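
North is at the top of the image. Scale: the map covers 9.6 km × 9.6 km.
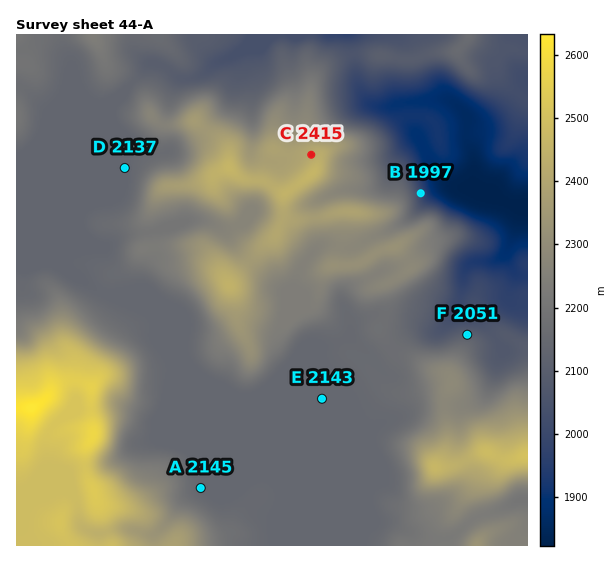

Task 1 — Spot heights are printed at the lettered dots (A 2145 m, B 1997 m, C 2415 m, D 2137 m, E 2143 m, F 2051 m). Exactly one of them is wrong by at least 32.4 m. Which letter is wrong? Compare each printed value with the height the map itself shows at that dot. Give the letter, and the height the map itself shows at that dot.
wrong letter F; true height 2108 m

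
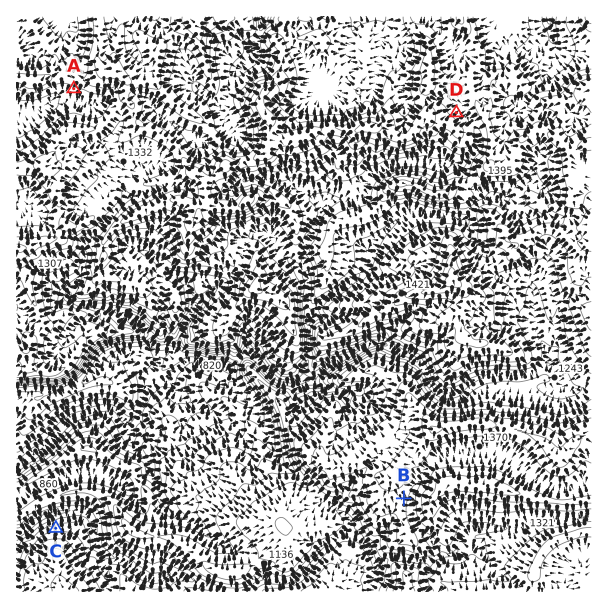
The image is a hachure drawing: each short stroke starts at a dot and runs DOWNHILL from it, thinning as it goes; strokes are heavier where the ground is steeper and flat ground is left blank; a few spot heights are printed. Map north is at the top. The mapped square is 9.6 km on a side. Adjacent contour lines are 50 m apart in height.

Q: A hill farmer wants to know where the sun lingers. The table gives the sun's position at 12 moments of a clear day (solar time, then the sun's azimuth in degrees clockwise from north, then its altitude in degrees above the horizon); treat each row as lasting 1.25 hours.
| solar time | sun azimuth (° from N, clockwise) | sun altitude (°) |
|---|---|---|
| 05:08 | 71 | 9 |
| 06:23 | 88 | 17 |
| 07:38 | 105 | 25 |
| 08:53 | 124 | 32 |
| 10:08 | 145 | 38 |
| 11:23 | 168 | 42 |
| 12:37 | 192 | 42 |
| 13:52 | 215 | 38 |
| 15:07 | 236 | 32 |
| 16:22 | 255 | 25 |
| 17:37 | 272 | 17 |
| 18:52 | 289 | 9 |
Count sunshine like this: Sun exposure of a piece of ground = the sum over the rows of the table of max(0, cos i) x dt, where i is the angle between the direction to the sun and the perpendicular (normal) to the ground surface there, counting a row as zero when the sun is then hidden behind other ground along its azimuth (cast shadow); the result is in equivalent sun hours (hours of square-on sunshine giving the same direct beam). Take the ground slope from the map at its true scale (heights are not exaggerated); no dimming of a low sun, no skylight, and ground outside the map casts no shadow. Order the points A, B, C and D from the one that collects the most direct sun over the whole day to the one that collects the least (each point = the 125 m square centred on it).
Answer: A > B > D > C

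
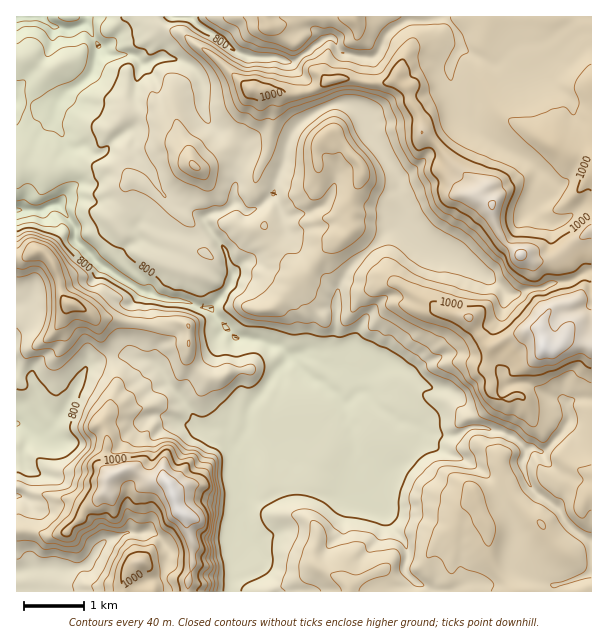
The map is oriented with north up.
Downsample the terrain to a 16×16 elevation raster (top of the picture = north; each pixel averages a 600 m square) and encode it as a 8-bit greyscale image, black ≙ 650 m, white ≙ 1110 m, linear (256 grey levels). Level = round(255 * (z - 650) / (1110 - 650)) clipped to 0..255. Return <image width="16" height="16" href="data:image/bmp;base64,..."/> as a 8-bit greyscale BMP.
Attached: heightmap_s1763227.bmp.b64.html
<image width="16" height="16" href="data:image/bmp;base64,Qk02BQAAAAAAADYEAAAoAAAAEAAAABAAAAABAAgAAAAAAAABAAATCwAAEwsAAAABAAAAAAAAAAAAAAEBAQACAgIAAwMDAAQEBAAFBQUABgYGAAcHBwAICAgACQkJAAoKCgALCwsADAwMAA0NDQAODg4ADw8PABAQEAAREREAEhISABMTEwAUFBQAFRUVABYWFgAXFxcAGBgYABkZGQAaGhoAGxsbABwcHAAdHR0AHh4eAB8fHwAgICAAISEhACIiIgAjIyMAJCQkACUlJQAmJiYAJycnACgoKAApKSkAKioqACsrKwAsLCwALS0tAC4uLgAvLy8AMDAwADExMQAyMjIAMzMzADQ0NAA1NTUANjY2ADc3NwA4ODgAOTk5ADo6OgA7OzsAPDw8AD09PQA+Pj4APz8/AEBAQABBQUEAQkJCAENDQwBEREQARUVFAEZGRgBHR0cASEhIAElJSQBKSkoAS0tLAExMTABNTU0ATk5OAE9PTwBQUFAAUVFRAFJSUgBTU1MAVFRUAFVVVQBWVlYAV1dXAFhYWABZWVkAWlpaAFtbWwBcXFwAXV1dAF5eXgBfX18AYGBgAGFhYQBiYmIAY2NjAGRkZABlZWUAZmZmAGdnZwBoaGgAaWlpAGpqagBra2sAbGxsAG1tbQBubm4Ab29vAHBwcABxcXEAcnJyAHNzcwB0dHQAdXV1AHZ2dgB3d3cAeHh4AHl5eQB6enoAe3t7AHx8fAB9fX0Afn5+AH9/fwCAgIAAgYGBAIKCggCDg4MAhISEAIWFhQCGhoYAh4eHAIiIiACJiYkAioqKAIuLiwCMjIwAjY2NAI6OjgCPj48AkJCQAJGRkQCSkpIAk5OTAJSUlACVlZUAlpaWAJeXlwCYmJgAmZmZAJqamgCbm5sAnJycAJ2dnQCenp4An5+fAKCgoAChoaEAoqKiAKOjowCkpKQApaWlAKampgCnp6cAqKioAKmpqQCqqqoAq6urAKysrACtra0Arq6uAK+vrwCwsLAAsbGxALKysgCzs7MAtLS0ALW1tQC2trYAt7e3ALi4uAC5ubkAurq6ALu7uwC8vLwAvb29AL6+vgC/v78AwMDAAMHBwQDCwsIAw8PDAMTExADFxcUAxsbGAMfHxwDIyMgAycnJAMrKygDLy8sAzMzMAM3NzQDOzs4Az8/PANDQ0ADR0dEA0tLSANPT0wDU1NQA1dXVANbW1gDX19cA2NjYANnZ2QDa2toA29vbANzc3ADd3d0A3t7eAN/f3wDg4OAA4eHhAOLi4gDj4+MA5OTkAOXl5QDm5uYA5+fnAOjo6ADp6ekA6urqAOvr6wDs7OwA7e3tAO7u7gDv7+8A8PDwAPHx8QDy8vIA8/PzAPT09AD19fUA9vb2APf39wD4+PgA+fn5APr6+gD7+/sA/Pz8AP39/QD+/v4A////AGJokcG8hVJrjJSLjJWbmZuFoYKdxIVNYX9zapGkoqOaeKHRwu2QTVpZTVSIrKGXpVJwytHLeUxQUE1PaYaYjKVCVZ2CZ09LTk9NT1FwiJyYTlOCd2JkUEtKSk5Vfr2unWtuamh4YlZFSEtUdqnJ4NN4q5N3eUtha2ZphqvFu+fofaJgRVRWbYd9h6ajkpO+yp9dSFtmYW1+kYqFeIPB088uNltjaWhyeZGbeI7Ez6W3QkJdaoGDdnqgp36w2cikuEJDWGeIeXt9qpKNxKmis7g8PVZndHKpoo5+pLWZo6atRENAUmKBkYuso7qlmJqapCwpOVllaIujkKSZnpqcnJ0="/>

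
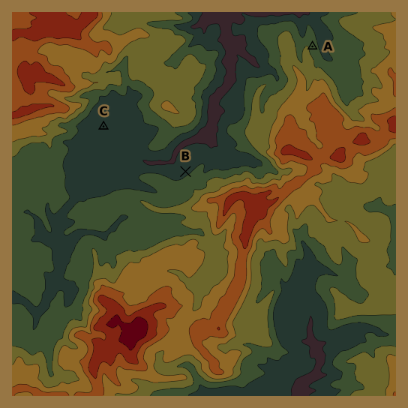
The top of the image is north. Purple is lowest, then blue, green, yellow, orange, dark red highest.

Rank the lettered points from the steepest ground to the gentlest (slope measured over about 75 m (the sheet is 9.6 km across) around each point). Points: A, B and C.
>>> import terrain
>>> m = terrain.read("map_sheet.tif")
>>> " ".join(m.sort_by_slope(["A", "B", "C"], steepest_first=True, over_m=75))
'A B C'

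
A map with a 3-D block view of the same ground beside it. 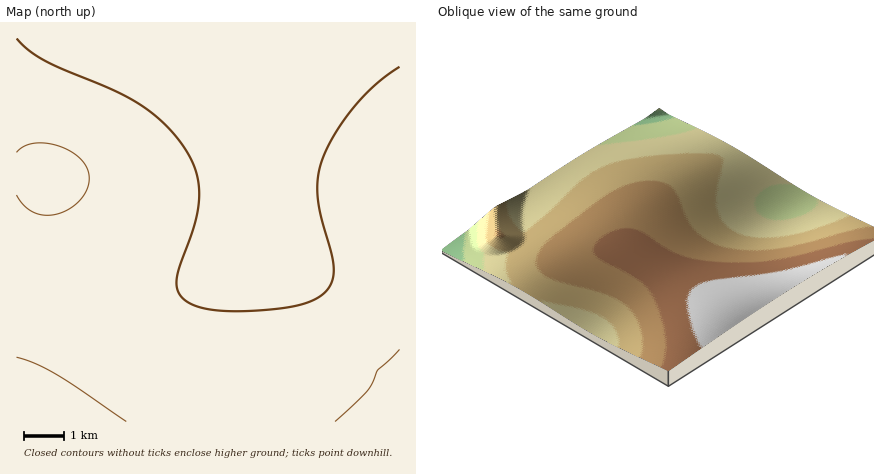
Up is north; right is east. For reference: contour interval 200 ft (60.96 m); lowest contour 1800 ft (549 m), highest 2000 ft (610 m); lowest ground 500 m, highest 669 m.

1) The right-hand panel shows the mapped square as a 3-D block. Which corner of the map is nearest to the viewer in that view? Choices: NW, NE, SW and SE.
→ NE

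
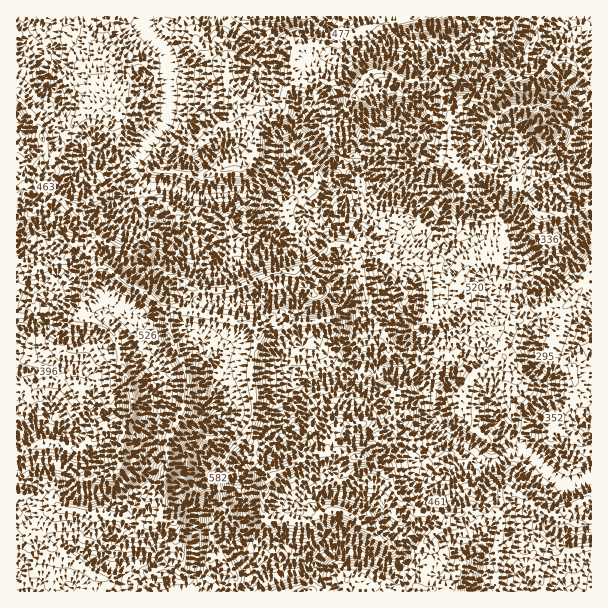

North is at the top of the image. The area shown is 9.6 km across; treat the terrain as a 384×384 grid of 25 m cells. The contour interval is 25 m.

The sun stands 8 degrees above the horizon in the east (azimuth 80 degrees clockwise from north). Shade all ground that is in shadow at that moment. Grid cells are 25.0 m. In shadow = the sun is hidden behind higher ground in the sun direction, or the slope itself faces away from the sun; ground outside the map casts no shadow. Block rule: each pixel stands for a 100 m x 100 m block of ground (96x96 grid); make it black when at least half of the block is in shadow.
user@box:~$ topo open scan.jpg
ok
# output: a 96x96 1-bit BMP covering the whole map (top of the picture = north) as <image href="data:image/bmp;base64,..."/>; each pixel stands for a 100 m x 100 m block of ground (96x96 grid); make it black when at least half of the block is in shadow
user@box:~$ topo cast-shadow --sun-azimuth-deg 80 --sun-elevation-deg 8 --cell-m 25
<image width="96" height="96" href="data:image/bmp;base64,Qk2+BAAAAAAAAD4AAAAoAAAAYAAAAGAAAAABAAEAAAAAAIAEAAATCwAAEwsAAAIAAAAAAAAA////AAAAAAAQADgA8TEeAcA/BgQAABgGcH++AcA/BgDAADwncx/8AcA/BADgADwnVwf8A/AfBABgAA+vR2T4H9A/AAAwB1/PD+z5/8A/AABYB0fPHum//+A/AAAIM4HPnum//eBPAAAAI4HPv+g/+fAHAAAAM8Hv/8w/4fgHAAgAEfjP/84/wfwDgHgAOPwP/8Afg/4BgMBAEB4f74CfBt4AAIDgAfF/74BwDcAABADAH/h//4AAHwACABAA//h/34AAPwAGABwx//5//4AHHgAHAAB5////P8B4DgAHAADx//9/v8B4HAAHAAD///+/H8A4GAABwAD///+/j5B+EAABwOB//7+/xxx/QAAAR+wf//+/4z8PAAAGH86H//+/8D8AAAI+f9zA//+f8B8gAAD+f5Dj//+P+B8wAAP8f4D////P/B+wEAf4f4D////H/h+4CA/g/4B////n/g+4DA/h74A//+/j/g+wBB/Bz8Cf/+/z/geABB/Bx8BP/+/z/wOADh/Dx/AP/+/z/wGADh/Dw/AH/+/z/gCAHh/BAfAB/+/z7gAAHB/gAfgAP9/zjgAADD/gAfAP/9/zhgAAAP3wA/C////zxgAAffy4B/AP///z4gAA/HicBwCH///jQgABnHwXBwDN///DAgADnPwDB4D7///ABwAHjOwAB4D3///ADwADge4AB4D///+AHwAHg+wgA4D/w/+ABgAHg+wgAoD/w/+AAAAHg/AgAgD/w/+AAAB3gfAgAgD/5/8AAAD/wfAAAAD/5/4AAA/fw/gAAAD/5/z4AGOPw7gAAQD///H4AAMPw7gAAcD//8PwGAYfxzgAAPD//4/ABwQfhzAAAHz/+x8AAwAPhhAAAH7f+B5wYAAPjAAAAD7/+GdwYACPgAAAAD//8efwYAXnAAAAAw//wQPwcD/zAAAABwP/+AHx8P7wAAOADgD3+ADz8f5wAAeAHgD/8AD/5fxDAAeAHAD/8AHn7fjOAA+APgD/wAHn7/jcEf/4fgD/wAPB7/AYP//w/AB3gAeAf/AZ///h+AJ+AAMA//Af///B8AB8AAAAf/wf///j8ACwAAH/X/wf///ngADwAAf+Tfnf///nAABwAD/mAP3f///CAABwAB4PgP+f//+AACAwAA4fwH+///4AADAwAI/5wH9///wAEBAwA4f4cH7///8QMDB4B4P8Dn3///8AMhDwDwP+AH////8EYljwDwP/AH/j/+8EYPjwBgH/gP/w//8OI/jggAH/5//+f/8OH3jAwAH/9//+P/8HPhjAwAH/8f//j/8DkAiBwAD/8f//i/5B0wADwAD/8f//An5AQQMHwAD/8f//AH4AAMcPgAD/4///g+wAgM8PAAD/4/z/gwAGwB4OAAD/5/wfwHAC4DwPwAD/5/wH4PgA4BgPgAD/x/wBwFAw44APiAH+B/wAAEYAeYAPgAH8B/wAAEMEOYAPAAD4D/wEAMEeHAAfAAD4j/gMAIAeDAASAAA4j9wcAAAcDgAWAAAADwhcAAn+DgBwAAAAGABYAAg/DgA="/>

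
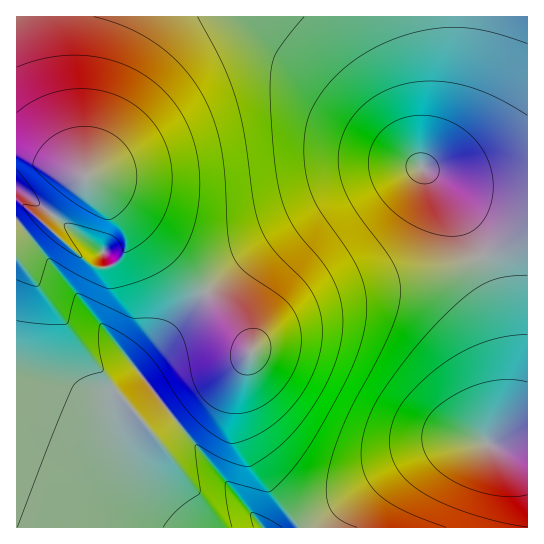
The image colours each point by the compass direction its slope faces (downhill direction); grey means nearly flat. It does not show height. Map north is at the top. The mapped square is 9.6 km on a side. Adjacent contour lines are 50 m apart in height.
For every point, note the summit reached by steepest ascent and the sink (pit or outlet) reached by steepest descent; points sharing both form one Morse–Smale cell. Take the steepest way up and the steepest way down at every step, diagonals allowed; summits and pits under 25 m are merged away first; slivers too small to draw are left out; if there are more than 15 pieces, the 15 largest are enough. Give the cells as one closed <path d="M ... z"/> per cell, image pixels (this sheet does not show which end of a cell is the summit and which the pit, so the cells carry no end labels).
<path d="M527 16l-481 0-1 15 7 42 9 37 15 45 9 22 32 26 90 88 46-38 77-49 55-25 32-11 9 3 17 18 25 37 14 29 24-11 19-12 3-3z"/><path d="M482 256l-45 16-83 17-40 14-24 12-17 12-16 15-6 10-4-13-11-14-30-33-31 33-14 17-25 24 0 3 34 44 28-21 35-21 16-15-9 27-3 22 4 32 14 29 44 62 228 0 1-85-39 2 10-15 8-20 4-27 0-18-10-58-10-33z"/><path d="M17 257l-1 270 246 1-17-23-75-92-21 15-9-9-31-36-33-48z"/><path d="M45 16l-29 1 0 240 60 78 33 48 40 45 18-12 2-5-32-40-1-5 25-24 14-17 32-34-90-88-32-26-9-22-19-60-10-52z"/><path d="M422 168l-31 8-61 28-77 49-46 38 37 44 7 17 6-10 16-15 17-12 24-12 40-14 83-17 46-17-28-50-20-26z"/><path d="M247 357l-14 14-35 21-27 22 92 114 35 0-1-5-42-57-14-29-4-32 3-22 8-22z"/><path d="M527 229l-21 15-23 11 18 52 10 58 0 18-4 27-4 12-14 21 1 2 38-3z"/>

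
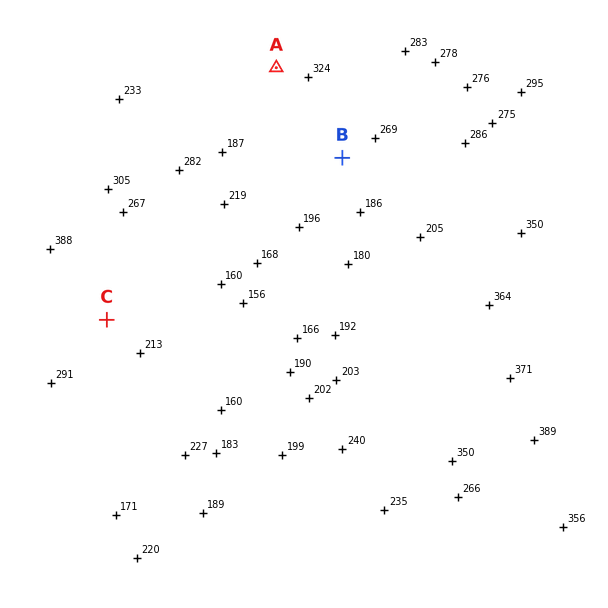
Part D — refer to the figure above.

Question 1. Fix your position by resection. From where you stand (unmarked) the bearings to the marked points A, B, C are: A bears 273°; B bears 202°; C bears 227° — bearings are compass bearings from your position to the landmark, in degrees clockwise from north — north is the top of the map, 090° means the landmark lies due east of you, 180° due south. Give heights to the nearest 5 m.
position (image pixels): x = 375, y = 72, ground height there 290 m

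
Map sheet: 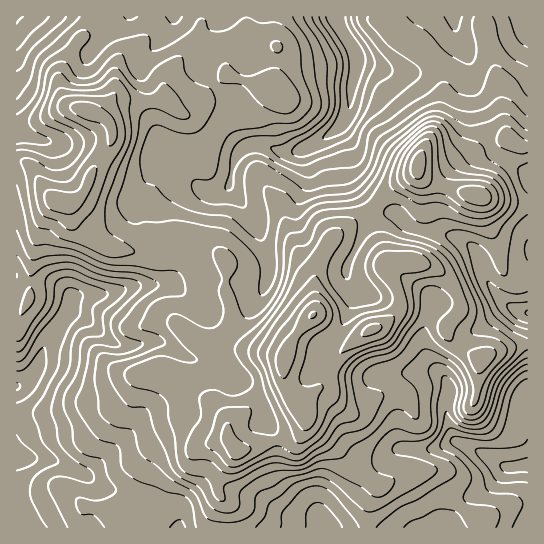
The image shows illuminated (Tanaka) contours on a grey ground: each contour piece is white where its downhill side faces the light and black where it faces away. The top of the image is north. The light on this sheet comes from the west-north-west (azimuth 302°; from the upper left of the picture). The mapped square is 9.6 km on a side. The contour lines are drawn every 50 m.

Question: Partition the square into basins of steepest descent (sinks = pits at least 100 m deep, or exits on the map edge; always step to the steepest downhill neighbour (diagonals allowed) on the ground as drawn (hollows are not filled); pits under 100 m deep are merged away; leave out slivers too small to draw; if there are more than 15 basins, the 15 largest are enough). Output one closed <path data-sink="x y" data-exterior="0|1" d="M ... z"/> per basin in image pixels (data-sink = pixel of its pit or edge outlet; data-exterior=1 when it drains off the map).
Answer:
<path data-sink="337 17" data-exterior="1" d="M391 16l-144 0-2 30-16 17-2 11-41 39-7-1-13-12-51 0-14 15-22-7-14 0-24 12-25 2 0 39 10 2 9 8 11 20 11 10 11 4 8 21 15 13 18 9 22 3 19 6 13-1 19-16 9-1 24 12 10 8 0 34 7 16 1 16 4 10 8 8 13 6 25 8-25-4-20 6-9 10-10 21-3 9 1 6 11 17 0 16 10 13 60-16 7-12 0-8-5-9 21-21 3-11 8-13 29-25 10-7 10-2 20-18 29 7 16 9 14-14 0-12-9-17-12-11-27-10 4-24 7-22 0-25-6-24 6-16 16-32 5-31-1-12-8-14-6-6-24-14-9-8-4-7z"/><path data-sink="17 386" data-exterior="1" d="M23 161l-7 1 0 365 209 1 2-19-10-18 0-10 20-31-9-12 0-16-11-17 0-11 12-25 9-10 20-6 22 2-22-6-13-6-8-8-4-10-1-16-7-16 2-31-8-9-28-14-9 1-15 13-8 4-9 0-19-6-22-3-22-12-11-10-8-21-11-4-12-11-10-19z"/><path data-sink="527 465" data-exterior="1" d="M406 309l-5 0-20 18-10 2-10 7-29 25-8 13-3 11-21 21 5 9 0 8-7 12-62 16-19 30 0 10 10 18-1 19 302-1 0-182-6-1-16 4-27 11-22-14-7-6-5-15-15-8z"/><path data-sink="17 17" data-exterior="1" d="M246 16l-229 0-1 105 25-1 24-12 14 0 22 7 14-15 51 0 13 12 7 1 41-39 2-11 16-17z"/><path data-sink="527 17" data-exterior="1" d="M527 16l-135 1 0 9 4 7 9 8 24 14 6 6 8 14 1 12-5 31-16 32-6 16 3 9 6 5 29 9-3-4 0-10 3-5 7-9 12-8 33-14 15 8 6-1z"/><path data-sink="527 313" data-exterior="1" d="M419 173l4 17 0 25-7 22-4 24 27 10 12 11 6 11 4 14-14 19 2 12 8 7 22 14 27-11 21-4 1-139-35-5-32-8-30-9-9-6z"/>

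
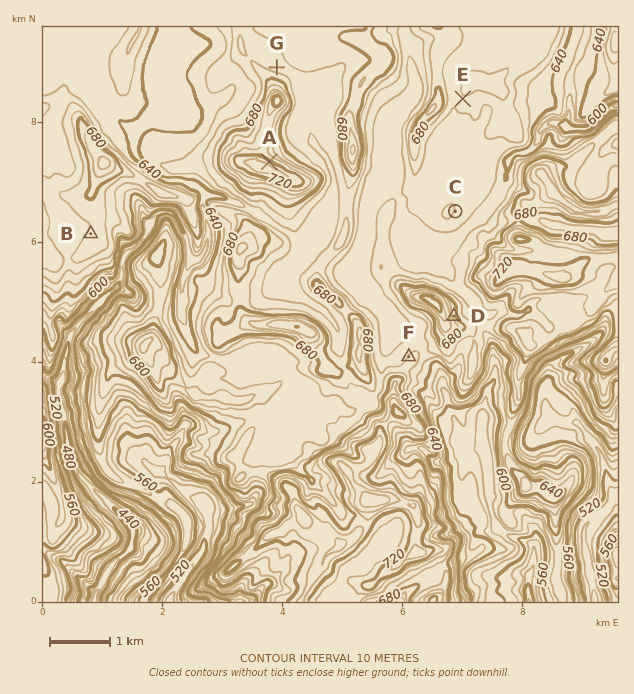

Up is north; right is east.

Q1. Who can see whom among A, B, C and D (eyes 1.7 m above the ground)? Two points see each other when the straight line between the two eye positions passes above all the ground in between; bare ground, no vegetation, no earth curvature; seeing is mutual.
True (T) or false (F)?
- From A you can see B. F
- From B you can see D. F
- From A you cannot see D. T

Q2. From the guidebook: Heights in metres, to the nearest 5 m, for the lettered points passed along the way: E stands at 665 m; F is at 660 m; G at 665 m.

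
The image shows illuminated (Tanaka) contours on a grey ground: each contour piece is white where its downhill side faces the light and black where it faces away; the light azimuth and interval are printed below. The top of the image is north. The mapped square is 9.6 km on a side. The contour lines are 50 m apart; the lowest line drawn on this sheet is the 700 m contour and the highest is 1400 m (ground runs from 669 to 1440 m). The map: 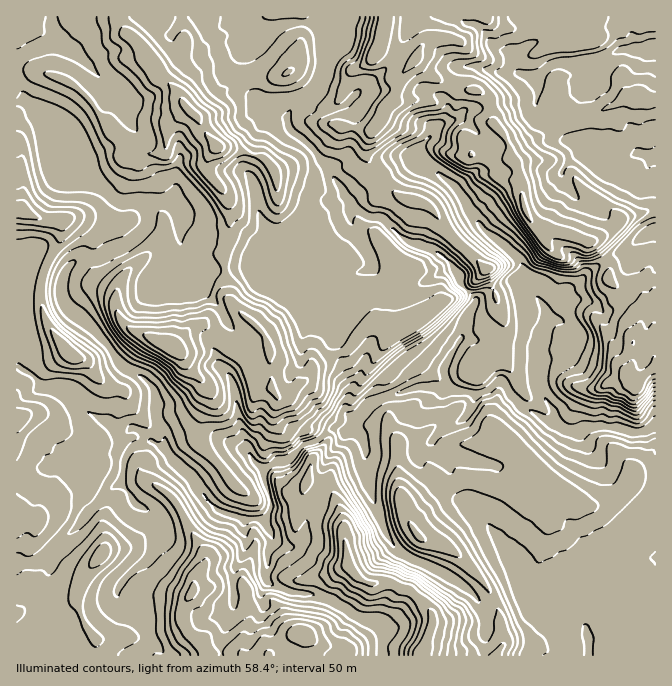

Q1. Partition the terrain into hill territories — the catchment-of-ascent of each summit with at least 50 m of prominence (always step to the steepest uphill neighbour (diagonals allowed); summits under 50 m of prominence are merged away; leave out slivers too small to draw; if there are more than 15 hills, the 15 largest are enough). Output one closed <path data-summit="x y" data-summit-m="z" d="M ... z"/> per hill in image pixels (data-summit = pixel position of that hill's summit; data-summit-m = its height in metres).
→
<path data-summit="169 345" data-summit-m="1440" d="M162 201l-10 2-6 4 2 1 0 17-18 18-32 15-14 0-9 3-9 9-3 7-2 20 5 10 18 12 15 16 10 12 5 10 13 12 11 5 13 11 5 12 0 21 8 15 2 19 27 26 5 10 21 23 26 10 2-2 17 2 7-13 0-8-7-18 0-14 14-7 10-2 16-15 13-3 15-12 8 2 10-2 4-9 18-17 43-15 22 0 33 5 4 2 0 5-5 12-9 9-18 10-9 11 7 9 7 3 47 10 4 4 0 12-17 34 12 18 25 30 11 28-19 4-27 13 3 8-2 40 172 0 0-228-2-1-14 7-8 0-7-4-20-3-35 5-11-5-5-4 0-10-10-14-5-11-1-40 5-17 5-8 0-7-4-8-19-26-17 2-33 16-11-11-5-8 0-5-14-17-11-9-27-8-23-22-14-1-16-10-3 0-2 7 2 7-45 36 8 19 8 9-2-2-26 0-39-16-26 0-35 5-10-10-5-26 0-24-5-10z"/><path data-summit="217 147" data-summit-m="1430" d="M242 16l-188 0-1 12 3 5 0 9-24 9-16 9 0 42 9-1 16 12 10 22 33 33 5 9 15 11 8 10 12 5 13-2 10 5 12-5 15 2 5 10 0 24 5 26 10 10 35-5 26 0 39 16 26 0-12-19-2-7 45-36-2-5 2-14-18-26-5-12-9-7-14-17-16-13-1-8-11-4-15-10-9-13-4-10-3-31 19-14 4-6-12-1-7-3z"/><path data-summit="385 18" data-summit-m="1348" d="M557 16l-217 0-2 12-5 10 0 7-5 10-2 13-8 20-21 16-9 11 1 13 16 13 14 17 9 7 24 43 18 10 14 1 23 22 31 12 13 10 8 12 0 5 5 8 11 11 33-16 17-2-4-19-17-18-23-17-22-35-19-18-18-11-4-5 0-6 19-26 18-7 12-10 21-1 16-5 26 0 2 1 3-1 3-8 0-17-3-2-17-3-4-6 0-12 13-9 23-12 4-6z"/><path data-summit="525 208" data-summit-m="1264" d="M535 103l-3 1-2-1-26 0-16 5-21 1-12 10-13 4-8 5-5 10-10 10-1 10 30 23 11 11 22 35 23 17 17 18 3 16 20 29 5 14 10-2 7-9 3-8 0-13 6-3 17-17 20-13 17-5 5-8-30-30-22-10-18-20-3-8 3-8 10-9 19-8-14-7-15-4-5-3-20-18-3-5z"/><path data-summit="418 537" data-summit-m="1107" d="M437 388l-22 0-43 15-18 17-3 8 10 9 3 6 2 7-2 8 7 37 7 13 6 24 7 12 11 10 55 27 11 8 14 17 3 0 25-12 19-4-11-28-25-30-12-18 17-34 0-12-4-4-47-10-7-3-7-9 9-11 18-10 9-9 5-17-10-4z"/><path data-summit="305 635" data-summit-m="1393" d="M338 429l-10 2-11 10-13 3-16 15-10 2-14 7 0 14 7 18 0 8-7 13-17-2-3 3 2 23-13 32 1 27-15 40 3 12 161-1-2-1 2-26-3-4-25-8-25-17-15-5-23-1-26-13 2-28 5-12 12 6 10 0 9-12 5-20 10-24 4-23 23-35z"/><path data-summit="635 385" data-summit-m="1140" d="M655 229l-11 5-15 17-17 5-20 13-17 17-6 3 0 13-3 8-7 9-9 0-7 11-5 17 1 40 5 11 10 14 0 10 11 7 15 2 5-3 20-2 20 3 7 4 8 0 16-8z"/><path data-summit="102 554" data-summit-m="1237" d="M120 483l-75 75-10 5-19 1 1 92 120 0 12-14-1-10-5-10-24-22-1-12 8-11 23-20 5-19 9-13-11-12-18-10z"/><path data-summit="348 565" data-summit-m="1327" d="M354 429l-6 0-4 4-3 9-10 10-8 15-4 23-18 50-6 6-10 0-12-6-5 12-2 28 26 13 23 1 15 5 25 17 29 10 6-3 11-11 25-30 7-14-31-14-16-19-18-53-4-39z"/><path data-summit="192 592" data-summit-m="1313" d="M199 489l-35 25-8 3 7 10-9 11-5 19-23 20-8 11 1 12 24 22 5 10 1 10 9 6 2 8 60 0 1-19 13-33-1-27 13-32-2-25-25-9z"/><path data-summit="17 210" data-summit-m="1345" d="M25 101l-7 0-2 2 1 265 2-1-1-4 8-16-5-67 7-22 4-4 10 2 18 10 5 7 13-14 20-1 16-9 11-3 15-12 8-9-2-20-9-4-13 2-12-5-8-10-15-11-5-9-33-33-10-22z"/><path data-summit="67 350" data-summit-m="1293" d="M35 254l-3 0-4 4-7 22 5 67-8 18 6 6 10 5 10 12 18 0 10 5 16 20 19 8 11 10 9 2 3-4 8 0 12 12 14 7 0-15-8-15 0-21-5-12-13-11-11-5-13-12-5-10-10-12-15-16-18-12-5-10 0-15 3-12-9-7z"/><path data-summit="17 418" data-summit-m="1247" d="M20 368l-4 0 0 194 19 1 10-5 48-50-7-8-2-12-5-11-11-10 0-7 1-7 17-15 3-15 7-6-8-4-16-20-10-5-18 0-10-12z"/><path data-summit="639 97" data-summit-m="1042" d="M655 48l-33 1-25 10-3 4-4-2-33 2-8 3-11 11-2 36 28 26 15 4 13 6 13 2 10 8 19-5 21 2z"/><path data-summit="422 655" data-summit-m="1344" d="M435 569l-4 3-5 10-25 30-11 11-9 4 2 1-2 26 3 2 100-1 2-40-3-8-15-18z"/>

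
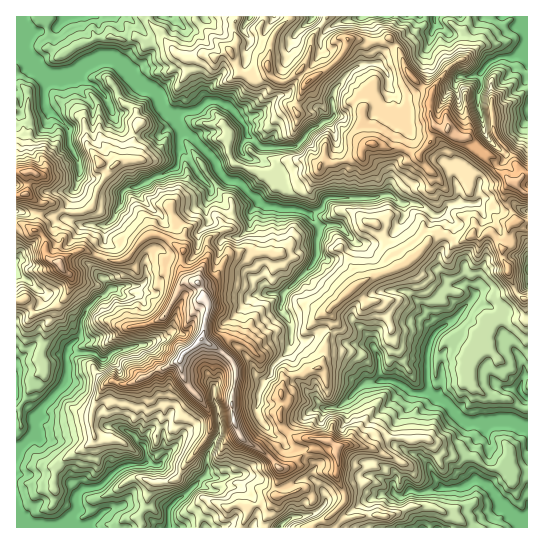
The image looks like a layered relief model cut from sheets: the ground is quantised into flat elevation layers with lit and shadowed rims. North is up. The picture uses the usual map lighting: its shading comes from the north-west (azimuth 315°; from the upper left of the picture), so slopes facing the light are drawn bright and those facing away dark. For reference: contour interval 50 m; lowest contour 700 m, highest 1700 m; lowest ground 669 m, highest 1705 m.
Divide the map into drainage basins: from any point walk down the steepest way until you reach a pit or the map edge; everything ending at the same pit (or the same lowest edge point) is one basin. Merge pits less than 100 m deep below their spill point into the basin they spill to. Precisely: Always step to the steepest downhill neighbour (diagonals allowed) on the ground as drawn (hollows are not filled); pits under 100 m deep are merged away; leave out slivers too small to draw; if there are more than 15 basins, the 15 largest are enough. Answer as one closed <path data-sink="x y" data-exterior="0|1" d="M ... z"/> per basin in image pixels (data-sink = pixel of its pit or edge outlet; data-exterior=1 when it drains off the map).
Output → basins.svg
<path data-sink="17 21" data-exterior="1" d="M147 16l-131 1 0 154 11 2 0 21 9 8-1 28 8 5 2 6 0 13 8 7 6 2 10-8 13-6 21 10 16 2 7-2 23-24 13 1 21 14-2 21 5 8 13 4 4 12 5 7 0 9-7 28 28 18 7 12-4 25 0 15 4 18 7 13 24 15 12 13 8 0 7-4 8-9 8-4 7-12-18 0-15-10-4-10 3-14-2-18 3-6 7-5 29-10 7-28 6-15 0-6-4-7 2-3 31-26 47-18 24-26 14-1 11 7 12-7 9 3 11-7 13 17 6-2 2-2-2-19 6-5-3-10-7-10 0-11 6-8-35-32-1-7-6-6-6 0-16-8-9-1-5-5-4-18 3-12-9-5-14-14-6-12-3-11-11-14-11 4-28-2-7 15-14 14-19 12-9-11-15 12-8 0-9-8-14 7-14-5-4-4-5-17-3-3-14 6-10-4-8 3-14 0-6-3-29-32z"/><path data-sink="34 527" data-exterior="1" d="M158 235l-9 0-4 2-19 22-7 2-16-2-21-10-17 8-6 6 12 14 1 5-5 13-9 9-9 5-15 6-9-15-9 2 1 226 124 0 0-6-2-5 8-12 1-12 4-8 2-2 21-3 10-17 24-30 0-20-10-16 8-5 14 0 9 3 3-2 3-24-4-8-15-13-16-9 7-28 0-9-5-7-4-12-13-4-5-8 2-21-16-11z"/><path data-sink="527 427" data-exterior="1" d="M490 232l-11 7-9-3-12 7-11-7-14 1-24 26-47 18-29 24-4 5 4 7 0 6-6 15-7 28-21 9-5 0-11 8 0 22-3 14 4 10 15 10 26 1 13 7 20-2 15 3 12-11 22 3 20-1 14 13 8 4 24 1 16 11 18 3 3 5 4-3 13 0 1-174-7-2-5-4-8-20 0-7-5-8 0-9z"/><path data-sink="527 30" data-exterior="1" d="M527 16l-58 0-5 13 1 26-2 4-15 8-12 16-7 20 3 18 6 7 9 1 16 8 6 0 6 6 1 7 35 33 4 0 8-7 5-1z"/><path data-sink="527 527" data-exterior="1" d="M395 437l-10 0-12 11-31-3-5 4 2 16-3 10 9 20-4 11-8 7 6 6 31-4 20 1 20-9 15-2 8 2 22 10 9 6 2 5 62-1-1-54-13 0-4 3-3-5-18-3-16-11-24-1-8-4-14-13-20 1z"/><path data-sink="169 527" data-exterior="1" d="M221 392l-14 0-8 5 10 16 0 20-24 30-10 17-21 3-2 2-4 8-1 12-8 12 3 11 55 0 4-13 12-12 14 5 10-4 12 4 18-5 9-8 4-26-13-14-26-17-8-19-1-24z"/><path data-sink="279 527" data-exterior="1" d="M318 439l-3 7-13 9-8 9-7 4-7 1-4 26-9 8-17 4-7 16 0 5 64 0 22-11 12-11 4-11-9-20 3-10 0-18-9-6z"/><path data-sink="434 17" data-exterior="1" d="M467 16l-71 1-7 14 0 7 11 13 3 11 6 12 14 14 8 4 17-25 16-9 0-29 4-7z"/><path data-sink="17 271" data-exterior="1" d="M19 223l-3 0 0 78 9-1 9 15 24-11 9-9 5-16-14-16-11-6-2-16-2-6-5-4-4 0z"/><path data-sink="250 17" data-exterior="1" d="M289 16l-53 1-3 14 4 8-8 12 8 20 4 4 16 5 12-7-1-15 4-20 17-20z"/><path data-sink="313 17" data-exterior="1" d="M327 16l-37 0-15 17-4 9-3 27 1 5 6 6 11 1 17-14 6-13 2-13z"/><path data-sink="422 527" data-exterior="1" d="M425 505l-15 2-20 9-20-1-31 4-6-6-6 6 1 8 137 0-1-4-9-6-22-10z"/><path data-sink="171 17" data-exterior="1" d="M195 16l-46 0-1 5 31 34 18 1 8-3 10 4 14-6-32-29z"/><path data-sink="527 270" data-exterior="1" d="M515 221l-6 5 2 19-8 5 0 8 5 8 0 7 8 20 5 4 6 2 1-68z"/><path data-sink="527 211" data-exterior="1" d="M514 183l-4 0-5 7 0 11 10 20 12 0 1-27z"/>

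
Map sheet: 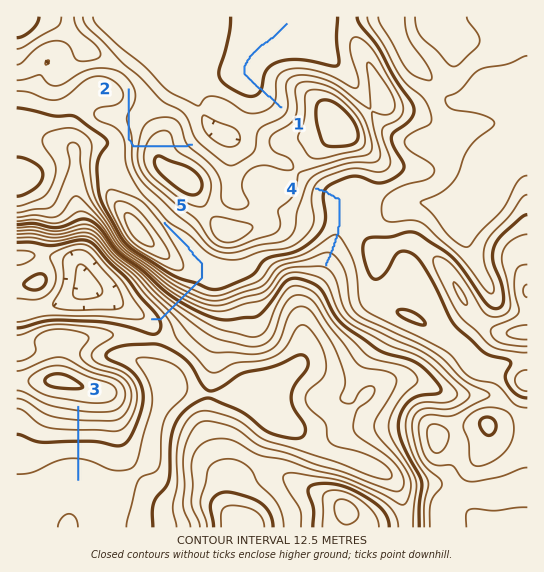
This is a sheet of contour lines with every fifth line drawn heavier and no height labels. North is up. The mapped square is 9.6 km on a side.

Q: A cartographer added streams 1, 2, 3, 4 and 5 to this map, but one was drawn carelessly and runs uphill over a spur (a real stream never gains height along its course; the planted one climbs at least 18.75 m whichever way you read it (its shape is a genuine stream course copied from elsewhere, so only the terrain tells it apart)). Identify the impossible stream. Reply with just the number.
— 2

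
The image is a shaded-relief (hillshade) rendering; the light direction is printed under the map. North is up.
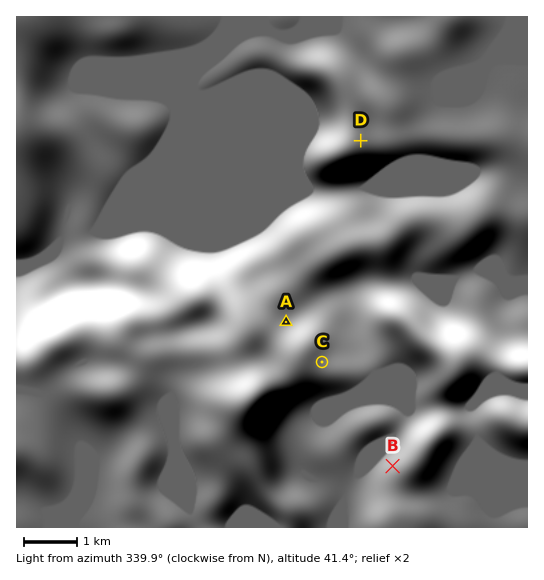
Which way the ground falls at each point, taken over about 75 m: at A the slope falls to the NE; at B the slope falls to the NW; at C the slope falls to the NE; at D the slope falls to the NE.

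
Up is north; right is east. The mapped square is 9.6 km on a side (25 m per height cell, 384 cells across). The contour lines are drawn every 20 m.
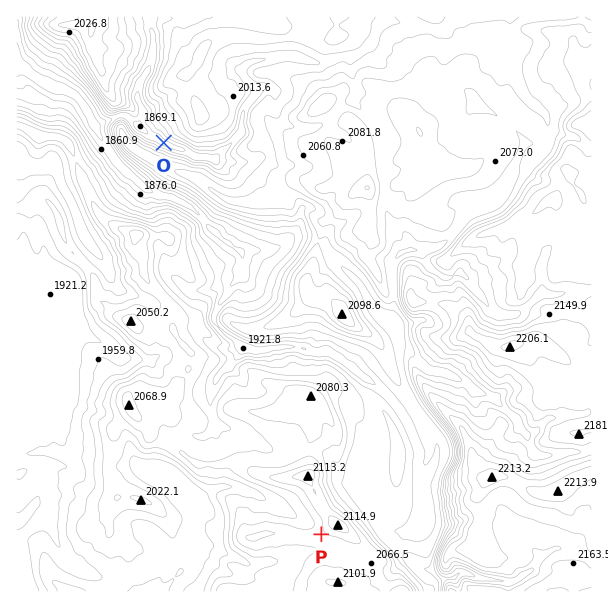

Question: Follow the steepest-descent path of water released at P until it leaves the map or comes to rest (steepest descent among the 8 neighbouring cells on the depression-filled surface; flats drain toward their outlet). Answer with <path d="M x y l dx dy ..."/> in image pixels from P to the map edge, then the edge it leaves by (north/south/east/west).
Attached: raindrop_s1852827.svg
<path d="M321 534l-1 0-11-10-30-15-4-5-5-1-3-3-15-8-7-1-5-3-9 0-1-2-8 0-1 2-5 0-3 1-7 8-5 1 0 5-4 4 0 2-5 6 0 7-4 9 0 8-2 1 0 3-1 2 0 6-2 1-1 18-21 21"/>
exit: south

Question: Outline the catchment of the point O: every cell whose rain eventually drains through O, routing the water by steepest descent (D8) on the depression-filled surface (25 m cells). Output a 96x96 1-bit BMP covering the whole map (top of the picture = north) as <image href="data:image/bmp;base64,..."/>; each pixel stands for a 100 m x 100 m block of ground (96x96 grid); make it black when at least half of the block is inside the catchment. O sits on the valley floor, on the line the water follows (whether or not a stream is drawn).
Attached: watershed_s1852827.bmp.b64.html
<image width="96" height="96" href="data:image/bmp;base64,Qk2+BAAAAAAAAD4AAAAoAAAAYAAAAGAAAAABAAEAAAAAAIAEAAATCwAAEwsAAAIAAAAAAAAA////AAAAAAAAAAAAAAAAAAAAAAAAAAAAAAAAAAAAAAAAAAAAAAAAAAAAAAAAAAAAAAAAAAAAAAAAAAAAAAAAAAAAAAAAAAAAAAAAAAAAAAAAAAAAAAAAAAAAAAAAAAAAAAAAAAAAAAAAAAAAAAAAAAAAAAAAAAAAAAAAAAAAAAAAAAAAAAAAAAAAAAAAAAAAAAAAAAAAAAAAAAAAAAAAAAAAAAAAAAAAAAAAAAAAAAAAAAAAAAAAAAAAAAAAAAAAAAAAAAAAAAAAAAAAAAAAAAAAAAAAAAAAAAAAAAAAAAAAAAAAAAAAAAAAAAAAAAAAAAAAAAAAAAAAAAAAAAAAAAAAAAAAAAAAAAAAAAAAAAAAAAAAAAAAAAAAAAAAAAAAAAAAAAAAAAAAAAAAAAAAAAAAAAAAAAAAAAAAAAAAAAAAAAAAAAAAAAAAAAAAAAAAAAAAAAAAAAAAAAAAAAAAAAAAAAAAAAAAAAAAAAAAAAAAAAAAAAAAAAAAAAAAAAAAAAAAAAAAAAAAAAAAAAAAAAAAAAAAAAAAAAAAAAAAAAAAAAAAAAAAAAAAAAAAAAAAAAAAAAAAAAAAAAAAAAAAAAAAAAAAAAAAAAAAAAAAAAAAAAAAAAAAAAAAAAAAAAAAAAAAAAAAAAAAAAAAAAAAAAAAAAAAAAAAAAAAAAAAAAAAAAAAAAAAAAAAAAAAAAAAAAAAAAAAAAAAAAAAAAAAAAAAAAAAAAAAAAAAAAAAAAAAAAAAAAAAAAAAAAAAAAAAAAAAAAAAAAAAAAAAAAAAAAAAAAAAAAAAAAAAAAAAAAAAAAAAAAAAAAAAAAAAAAAAAAAAAAAAAAAAAAAAAAAAAAAAAAAAAAAAAAAAAAAAAAAAAAAAAAAAAAAAAAAAAAAAAAAAAAAAAAAAAAAAAAAAAAAAAAAAAAAAAAAAAAAAAAAAAAAAAAAAAAAAAAAAAAAAAAAAAAAAAAAAAAAAAAAAAAAAAAAAAAAAAAAAAAAAAAAAAAAAAAAAAAAAAAAAAAAAAAAAAAAAAAAAAAAAAAAAAAAAAAAAAAAAH8AAAAAAAAAAAAAAf/gAAAAAAAAAAAAA//gw4AAAAAAAAAAB//z//4AAAAAAAAAH/////+AAAAAAAAA///////AAAAAAAAD///////gAAAAAAAD///////gAAAAAAAD///////AAAAAAAAD///////AAAAAAAAB///////AAAAAAAAA//////+AAAAAAAAAP/////+AAAAAAAAAD/////8AAAAAAAAAB/////8AAAAAAAAAD/////8AAAAAAAAAD/////8AAAAAAAAAD/////+AAAAAAAAAH//////AAAAAAAAAH//////AAAAAAAAAP//////AAAAAAAAAH//////AAAAAAAAAD/////+AAAAAAAAAD/////8AAAAAAAAAB/////4AAAAAAAAAB/////wAAAAAAAAAA/////AAAAAAAAAAAPwPH+AAAAAAAAAAAAAAAAAAAAAAAAAAAAAAAAAAAAAAAAAAAAAAAAAAAAAA="/>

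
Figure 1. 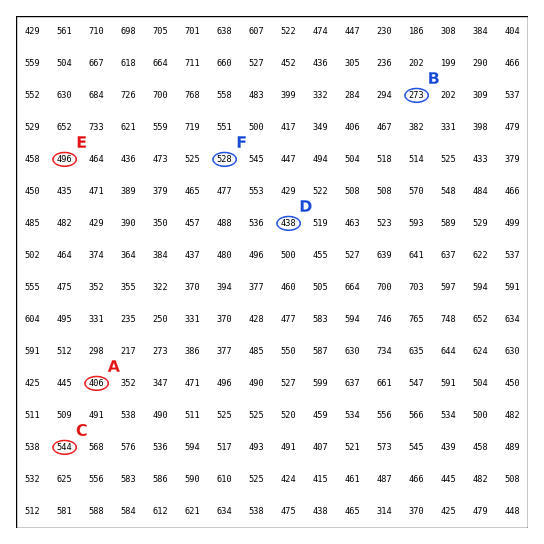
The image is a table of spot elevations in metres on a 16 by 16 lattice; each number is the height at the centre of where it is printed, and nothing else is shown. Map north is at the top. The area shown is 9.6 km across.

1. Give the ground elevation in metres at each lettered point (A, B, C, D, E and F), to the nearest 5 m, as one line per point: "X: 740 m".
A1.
A: 405 m
B: 275 m
C: 545 m
D: 440 m
E: 495 m
F: 530 m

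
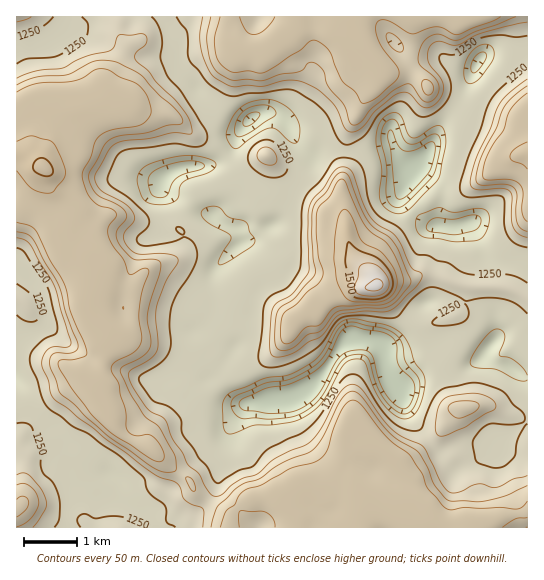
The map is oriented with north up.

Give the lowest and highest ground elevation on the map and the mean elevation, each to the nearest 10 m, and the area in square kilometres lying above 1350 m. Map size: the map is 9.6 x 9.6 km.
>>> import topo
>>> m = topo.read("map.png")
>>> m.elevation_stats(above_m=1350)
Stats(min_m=1060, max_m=1610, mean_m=1300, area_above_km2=31.3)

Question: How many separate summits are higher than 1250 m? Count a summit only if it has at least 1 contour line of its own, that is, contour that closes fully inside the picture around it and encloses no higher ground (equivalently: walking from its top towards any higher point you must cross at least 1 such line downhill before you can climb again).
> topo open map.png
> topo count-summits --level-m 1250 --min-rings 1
6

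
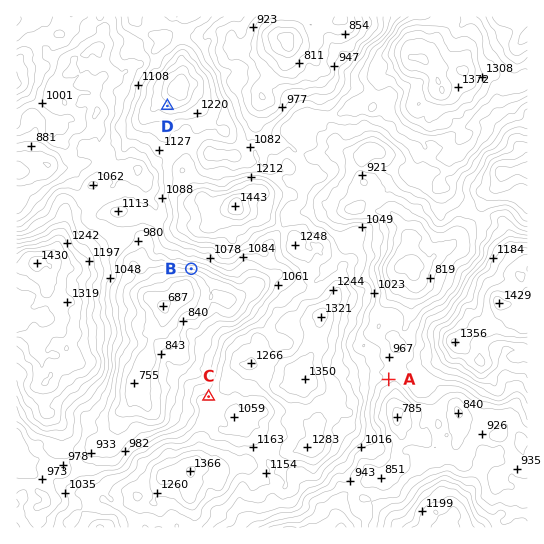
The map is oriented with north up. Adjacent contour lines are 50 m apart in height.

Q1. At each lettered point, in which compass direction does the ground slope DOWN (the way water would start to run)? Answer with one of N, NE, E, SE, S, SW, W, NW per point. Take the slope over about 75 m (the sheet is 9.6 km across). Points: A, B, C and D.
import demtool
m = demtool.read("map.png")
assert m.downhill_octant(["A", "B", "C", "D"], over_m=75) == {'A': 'SE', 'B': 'S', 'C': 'NW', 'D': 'SW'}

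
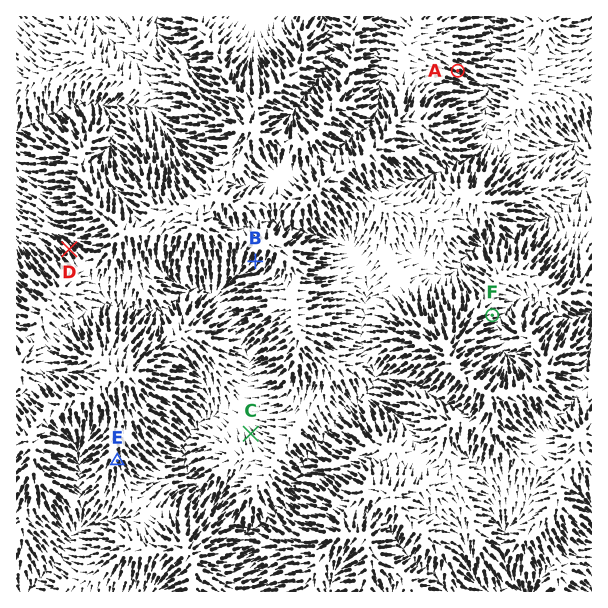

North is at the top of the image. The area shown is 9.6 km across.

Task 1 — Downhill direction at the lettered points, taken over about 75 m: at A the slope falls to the SE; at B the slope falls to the SW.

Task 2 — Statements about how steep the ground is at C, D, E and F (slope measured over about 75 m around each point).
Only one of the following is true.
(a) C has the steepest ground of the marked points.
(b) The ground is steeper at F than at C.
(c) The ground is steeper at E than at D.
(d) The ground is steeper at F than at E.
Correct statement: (b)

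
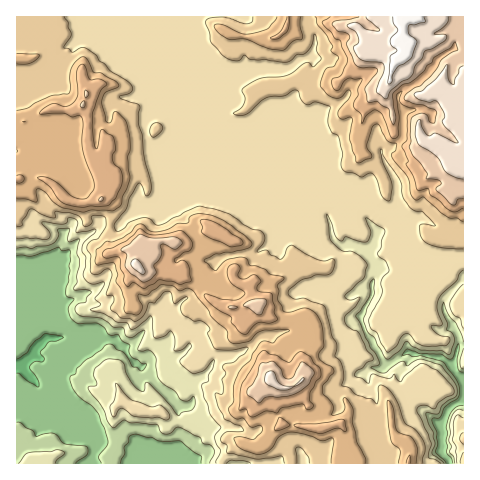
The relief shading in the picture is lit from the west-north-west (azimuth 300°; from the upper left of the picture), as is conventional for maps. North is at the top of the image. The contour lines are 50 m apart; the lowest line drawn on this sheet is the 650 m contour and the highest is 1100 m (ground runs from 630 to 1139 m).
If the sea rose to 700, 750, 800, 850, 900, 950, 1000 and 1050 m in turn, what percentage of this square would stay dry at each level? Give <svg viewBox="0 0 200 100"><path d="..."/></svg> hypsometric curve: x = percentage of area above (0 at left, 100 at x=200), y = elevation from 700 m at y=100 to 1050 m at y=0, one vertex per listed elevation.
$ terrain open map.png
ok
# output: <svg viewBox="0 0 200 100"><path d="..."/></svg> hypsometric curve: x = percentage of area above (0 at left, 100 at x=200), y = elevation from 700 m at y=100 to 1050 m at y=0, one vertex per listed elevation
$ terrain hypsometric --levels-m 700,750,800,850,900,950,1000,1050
<svg viewBox="0 0 200 100"><path d="M184 100l-11-14-14-15-66-14-34-14-28-14-15-15-8-14"/></svg>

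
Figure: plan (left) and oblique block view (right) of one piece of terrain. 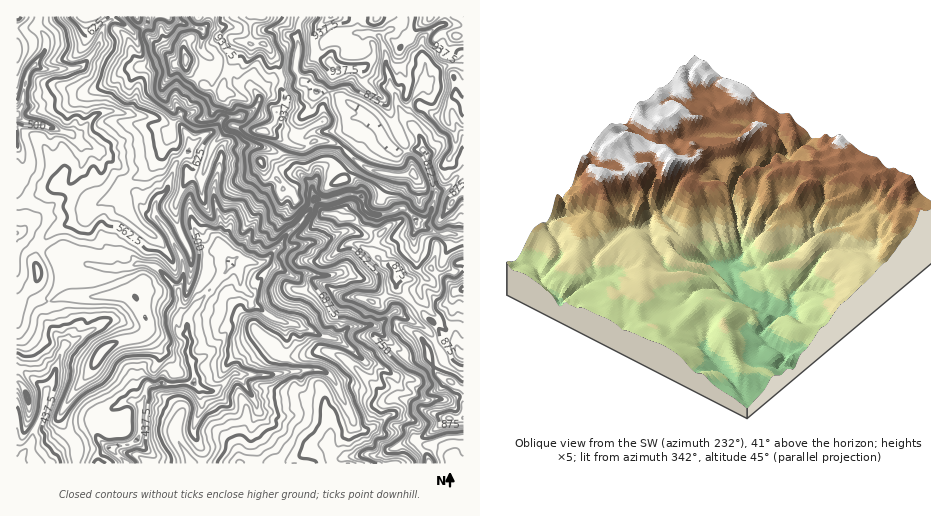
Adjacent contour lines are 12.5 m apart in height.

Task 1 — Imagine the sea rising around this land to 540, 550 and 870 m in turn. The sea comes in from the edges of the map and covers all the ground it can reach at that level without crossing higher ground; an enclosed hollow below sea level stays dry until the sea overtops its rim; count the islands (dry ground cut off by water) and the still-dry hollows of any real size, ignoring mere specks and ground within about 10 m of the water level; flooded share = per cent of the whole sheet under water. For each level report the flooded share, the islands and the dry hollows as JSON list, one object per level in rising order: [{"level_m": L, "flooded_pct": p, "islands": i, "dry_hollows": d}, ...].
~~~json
[{"level_m": 540, "flooded_pct": 27, "islands": 1, "dry_hollows": 0}, {"level_m": 550, "flooded_pct": 31, "islands": 1, "dry_hollows": 0}, {"level_m": 870, "flooded_pct": 84, "islands": 1, "dry_hollows": 0}]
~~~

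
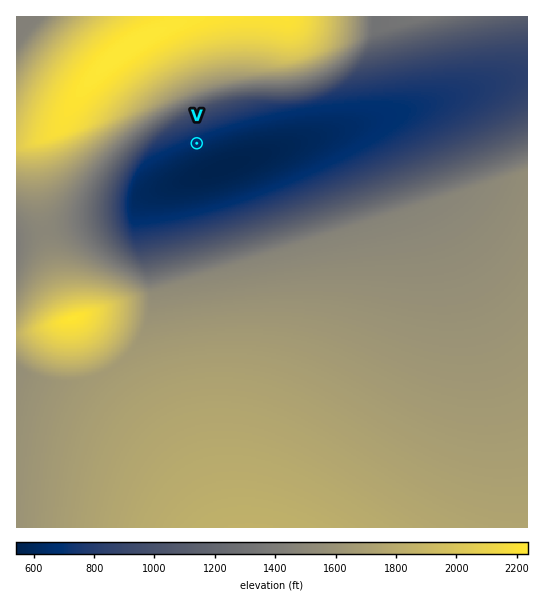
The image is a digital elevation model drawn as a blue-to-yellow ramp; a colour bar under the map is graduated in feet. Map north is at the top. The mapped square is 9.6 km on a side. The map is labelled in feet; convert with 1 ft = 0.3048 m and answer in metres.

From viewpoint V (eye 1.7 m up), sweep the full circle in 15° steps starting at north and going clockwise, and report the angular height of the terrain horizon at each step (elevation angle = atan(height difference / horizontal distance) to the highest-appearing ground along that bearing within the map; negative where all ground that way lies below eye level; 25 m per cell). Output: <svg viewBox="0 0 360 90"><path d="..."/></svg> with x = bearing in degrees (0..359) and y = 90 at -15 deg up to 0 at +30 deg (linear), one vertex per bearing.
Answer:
<svg viewBox="0 0 360 90"><path d="M0 28l15 4 15 4 15 4 15 10 15 9 15-2 15-3 15-3 15-1 15-2 15 0 15 0 15 1 15-3 15 4 15 0 15-3 15-7 15-7 15-5 15-2 15-1 15 1"/></svg>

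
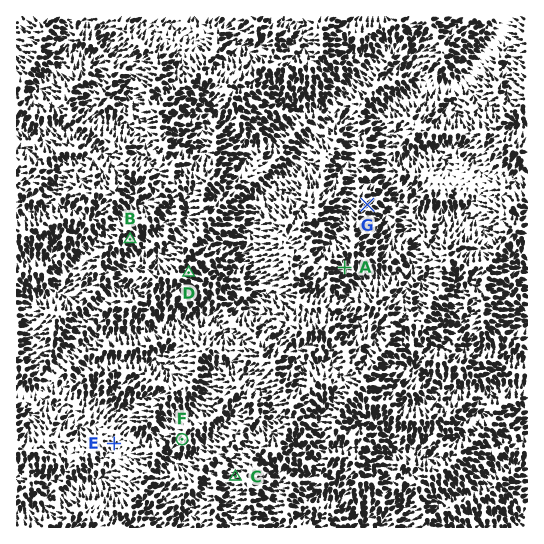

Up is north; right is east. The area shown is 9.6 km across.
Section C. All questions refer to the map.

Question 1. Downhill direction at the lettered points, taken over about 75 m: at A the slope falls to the SE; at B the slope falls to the SE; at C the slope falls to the W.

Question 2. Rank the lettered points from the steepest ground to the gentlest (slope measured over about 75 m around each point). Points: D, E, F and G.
D G F E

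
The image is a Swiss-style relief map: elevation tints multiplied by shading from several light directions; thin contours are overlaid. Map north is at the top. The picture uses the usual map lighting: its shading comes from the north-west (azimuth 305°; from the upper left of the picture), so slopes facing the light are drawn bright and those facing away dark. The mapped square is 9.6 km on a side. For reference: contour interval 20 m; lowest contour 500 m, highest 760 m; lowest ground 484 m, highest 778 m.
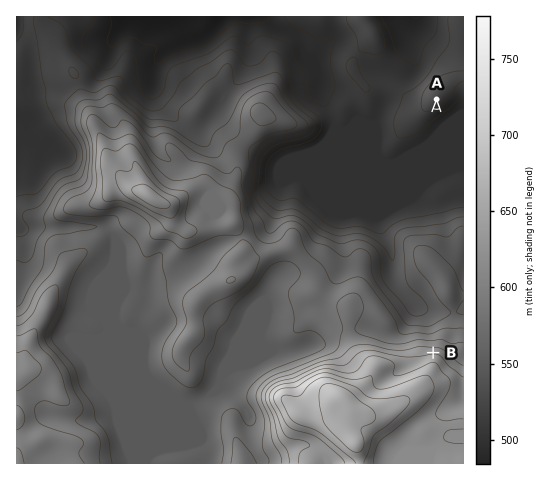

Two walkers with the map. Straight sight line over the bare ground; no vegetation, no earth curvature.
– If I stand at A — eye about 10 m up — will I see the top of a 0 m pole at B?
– Yes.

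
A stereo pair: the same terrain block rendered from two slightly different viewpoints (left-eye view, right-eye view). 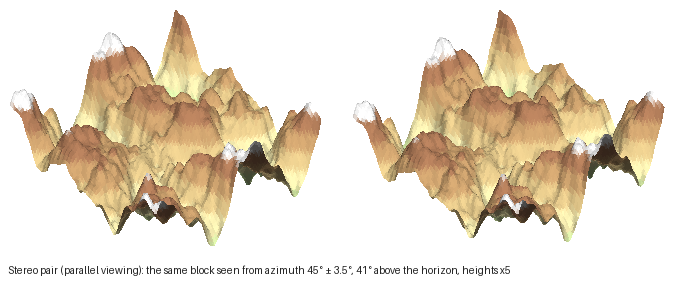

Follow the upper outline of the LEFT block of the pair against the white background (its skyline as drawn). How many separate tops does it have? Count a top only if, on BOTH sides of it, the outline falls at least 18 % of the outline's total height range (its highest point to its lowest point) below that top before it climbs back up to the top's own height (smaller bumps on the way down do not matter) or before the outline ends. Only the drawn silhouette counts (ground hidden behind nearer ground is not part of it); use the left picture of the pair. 2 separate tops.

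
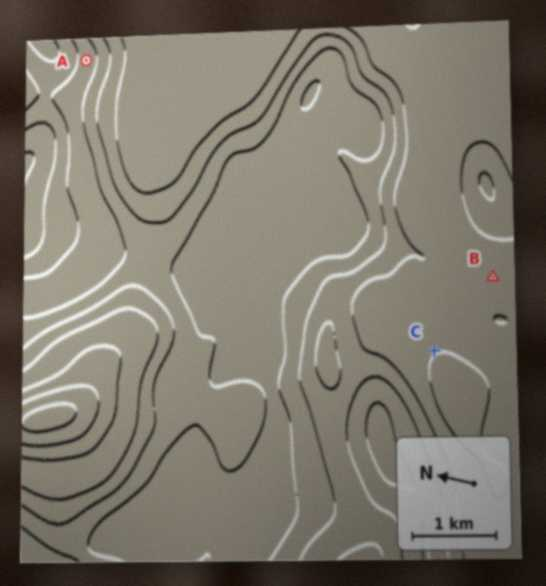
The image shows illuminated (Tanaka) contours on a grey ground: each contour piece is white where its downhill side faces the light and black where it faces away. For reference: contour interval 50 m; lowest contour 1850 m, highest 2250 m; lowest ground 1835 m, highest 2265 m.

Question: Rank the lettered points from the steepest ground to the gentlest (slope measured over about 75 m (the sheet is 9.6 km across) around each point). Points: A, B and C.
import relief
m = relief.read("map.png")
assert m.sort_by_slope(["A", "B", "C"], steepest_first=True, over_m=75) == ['A', 'C', 'B']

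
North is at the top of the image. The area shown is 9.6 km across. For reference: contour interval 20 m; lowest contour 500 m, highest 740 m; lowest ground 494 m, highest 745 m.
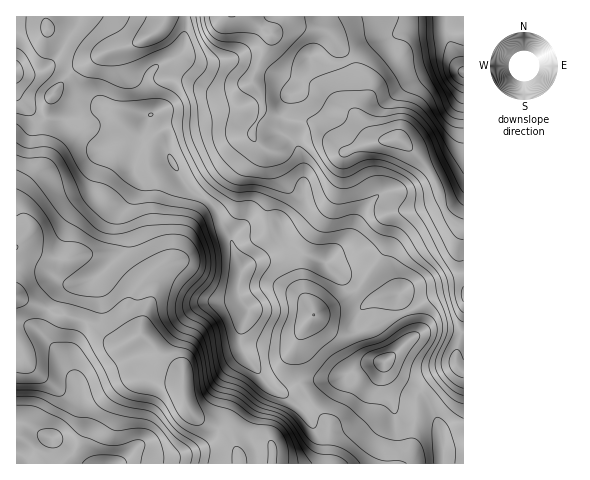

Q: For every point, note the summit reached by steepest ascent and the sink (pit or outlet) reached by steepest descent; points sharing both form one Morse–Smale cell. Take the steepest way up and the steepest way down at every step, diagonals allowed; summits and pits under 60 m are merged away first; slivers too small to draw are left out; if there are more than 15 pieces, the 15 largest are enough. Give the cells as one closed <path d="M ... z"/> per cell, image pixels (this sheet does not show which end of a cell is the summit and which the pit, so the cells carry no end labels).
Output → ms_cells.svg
<path d="M17 94l-1 203 36 14 29 8 35 25 9-1 14-9 4 2 21 24 19 14 0 21 8 18 10 8 22 10 10 11 8 20 86 2 2-38-28-38-5-16 0-23 7-20 11-14 29-14 14-11-30-27-25-9-14-9-14 10-19 7-12 7-24-56-12-14-13-8-10-10-14-24-4-3-29 0 11-39-46-9-7 6-15 7-28 1-18-7z"/><path d="M245 16l-228 0-1 78 18 19 18 7 28-1 15-7 7-6 46 9-10 38 28 1 4 3 14 24 10 10 13 8 12 14 24 56 12-7 19-7 14-10 14 9 25 9 30 26 29-40 7-33 4-4 24-5 18-7-2-14-15-25-15-15-10-8-28 4-23 10-31-29-51-11-4-17-8-13 17-37 3-11z"/><path d="M463 16l-217 0 7 7 19 11-3 11-17 37 8 13 2 15 11 5 36 6 9 3 28 28 23-10 26-4 7 3 13 12 16 21 17 42 10 10 5 2z"/><path d="M18 297l-2 1 0 123 35 17-12 6-13 14 3 6 211-1-2-11-7-13-11-10-26-13-6-7-5-14 0-21-19-14-21-24-4-2-14 9-9 1-35-25-29-8z"/><path d="M440 197l-5 6-23 7-12 1-7 5-7 33-29 41 12 11 31-7 0 7 12 31 0 5-28 26 1 19 9 28 8 6 32 5 6 5 2 7 1 30 20 1 1-93-7-4-1-12 8-29 0-97-6-3-10-10z"/><path d="M357 290l-22 15-21 10-11 14-7 20 0 23 5 16 28 38-1 37 114 1 1-24-3-14-8-6-26-3-9-3-12-32-1-19 28-26 0-5-12-31 0-7-31 7z"/><path d="M17 422l-1 41 12 1-2-6 13-14 12-6-9-3-14-9z"/><path d="M463 326l-7 29 0 9 6 7 2-1z"/>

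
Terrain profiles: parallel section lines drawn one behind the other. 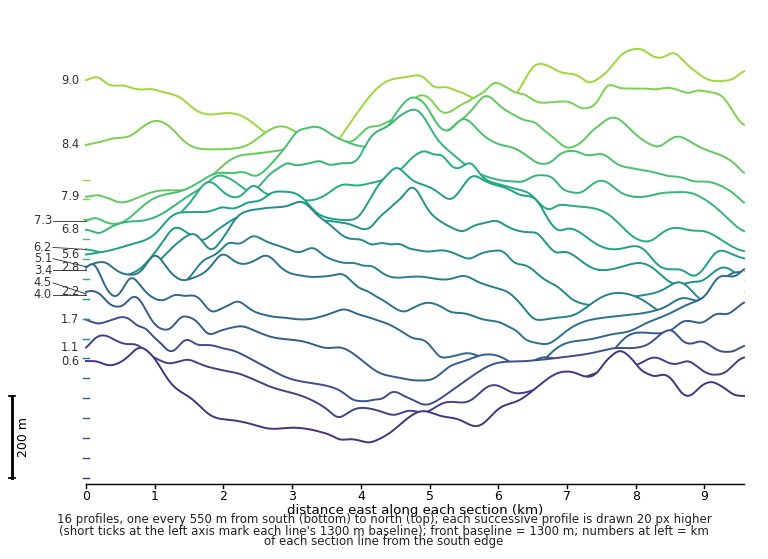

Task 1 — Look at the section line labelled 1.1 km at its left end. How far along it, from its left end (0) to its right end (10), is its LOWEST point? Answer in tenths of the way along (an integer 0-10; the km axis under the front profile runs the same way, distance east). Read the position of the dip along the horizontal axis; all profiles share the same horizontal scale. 4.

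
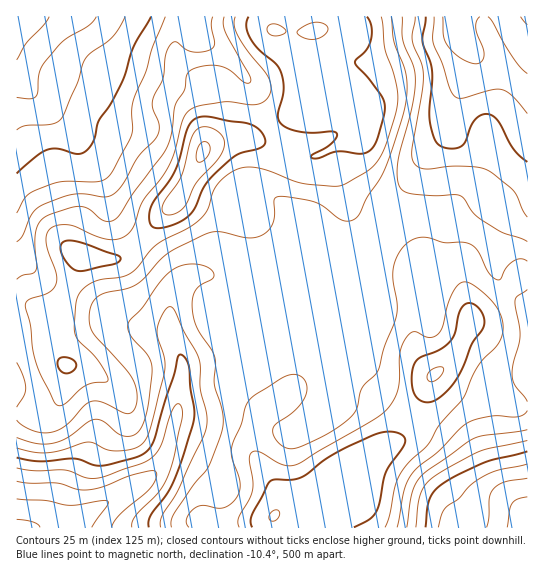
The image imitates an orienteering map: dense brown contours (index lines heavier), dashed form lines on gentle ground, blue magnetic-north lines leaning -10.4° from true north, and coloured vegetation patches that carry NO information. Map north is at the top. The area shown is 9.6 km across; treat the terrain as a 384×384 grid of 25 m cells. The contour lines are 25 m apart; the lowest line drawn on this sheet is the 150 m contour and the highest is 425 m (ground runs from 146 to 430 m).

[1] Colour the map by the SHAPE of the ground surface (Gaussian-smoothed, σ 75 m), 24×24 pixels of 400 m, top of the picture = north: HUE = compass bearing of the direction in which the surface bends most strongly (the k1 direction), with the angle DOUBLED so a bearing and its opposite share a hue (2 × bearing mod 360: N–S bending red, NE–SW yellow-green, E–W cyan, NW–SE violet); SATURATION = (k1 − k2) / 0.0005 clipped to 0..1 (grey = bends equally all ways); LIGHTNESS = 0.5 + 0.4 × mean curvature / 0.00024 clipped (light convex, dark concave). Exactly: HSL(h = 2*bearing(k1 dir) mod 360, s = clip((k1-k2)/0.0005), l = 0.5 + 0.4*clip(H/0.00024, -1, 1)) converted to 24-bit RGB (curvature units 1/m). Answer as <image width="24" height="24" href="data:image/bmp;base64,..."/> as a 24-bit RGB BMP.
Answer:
<image width="24" height="24" href="data:image/bmp;base64,Qk32BgAAAAAAADYAAAAoAAAAGAAAABgAAAABABgAAAAAAMAGAAATCwAAEwsAAAAAAAAAAAAAbXM/cnhAWn0vHXExRJnFjHvidXLu4NHs2MzjR1npTVD07t3rw53PZ2q+k5TCqYa+truYsMabaZyZOi5zT09/mLONhICXZUV3kolsX3pnpGJcgZomAjUABj8NNlhuw3Rk2bqAbUlmLDxBz9JZy5KxoXO8kXOGl2yCzM2bvaZ7hVtLLyo9RoBMj6FJc0s9bEJEnoFGa35ASXpjy5WfvHhVDkIJADMXc6o73KqAlUJzRUhxfvF9Tby/qUjH0IjFn4Wry6+QwVlSsDlQZEZXRHNAfn9JalFIboZYp3d1pbGELK2GUpeu2Ya91raxAKyeAUtUya16rFe1l8/Dk9+GO1VVNXZun32+0ZvX3ZbK2pPI0HzWo4nHYW2xc12bjmuRjJNtp6bR0sTWgbK4J1x8pG+P8fDTJdDUABszrpRde39cvsxquoQ8cGM/JmoqIF8jfo1Htm9s0Iao1GzAzWugnmWpc0+emXWxsZG1qZbDzYSpzpKQLylqWqJg3/DDwmCEABIzmHJCe6dZm7h4q3eKrn+LYJNxPHNjQmY7jZFBn2xCqyEiyLBFZIGXX3y3aXLBu8LVfFJIt3BM0qR7N0Smn+fVss+f0W+CAAkzX3e8l76Qdad7c3+Yu5a3sJe4SVORWHeReJ+Uf0iL0WKp58++Vq1rQ4WCW4x6eK1wXlKCnr6cx9Lbi8DheL7ApVOO1amnCABQLI9DrsR1gpdxYYViaZdjrmtvf1uKX4aCbV56bkiAdMio79Xt7LfQP1J6WZlYaIZbV2GZptODZ8xXkphjfk1kkHhevqZkKQA3YL5Uf7xrcpNxe4x6aX5nhXNminZ9cH5+T2Z+YWyfg9RyOHdx+3J6v1KMcKZ8XHyYWYWAytKWrsRmRVtDbEtNooxTlFs9IxBrps6hhquSeJCQhHNzgHJ0eH92f4N2gnp/WXR8THZ31dFyJixOyHtc28W4lbPATlyfiMHQvonB4IhwWj5GY1tCkKVMfJZSHEF8psaZmIyBgWlwgHt4gH9/f4B/fYB+fYB6b2V7T1lwutF5Lj15bcSJ1N/AslawnS9ClZ9Tcis79mc6mkFTjYdWZ75QVYZhImtscqlOimNej3l1dIZ1eX95f4B/gH9/enh+bF6DZ4OercOHQU1zV8RKxclMdCNo15aeqEGUjzh0yOG1xcnzwL/54K7ifmCJR2xsRYNMZX9di4tfholjcYRydIF9gm5vf3hpXXR5ap2ErZuBXmiJZ6xrrZ94OVWRuNSqdyCcsuPds+rLXLq2dTaK+Eeg6EZtZYBIQYFZb1NflohXZLJUVJd+aWV/jF90l5JvY4yDXJyAiZh/gIKUbKKKpZCBU2CFfL9iMXqmn9KixXl1nlVZRDRnhzyX/7ne6r+9KMXHL2bKrL/Xqa7NZU6OYEhSgWxZk7Z2XaaYZpieeZCTh4qOkpJygn1hho1uhI9bVrVoWpVLjq51um22YSyWT3GiaGzR/8zWzrtFGGhaXo1EmzcxiClEfmdUWaJlnblzWY5LPotgZJCQjHSPn3aCmI6Aco+MknmAkJtwhJlbZY5BZUY4TkNbiZJpL2pd+Etc/8/KJFs/KEckb1RBdGufl6e1e62onoNsvL9dJKtaMoeEYWyZkZGusYSplG6Ng5KVfI54lqKMh2iOf1x/U3V7aJp2S1iFUyaB/9nMw5ruKCrUZKbMearBgpKroICup2+55cy3QsNNGldPN3lUdGZOpkw+n65saoJ1eKWJl3GMjEdqhGtqanN/cH9MO1MzInF87PnS3IzolW7bgV29kFRjiIRSan9VX4Bm3b2d2bCRIG53OXJ9ODlotKeEq7KJaGh6cJpscUJWk3dqfIqUd16VpmypZmqjFNiPpvA8mUMtZWeelS+/1GiwrZKXdnmZZZ+Zlb+H68u/SomiHk5lN1t/gbKUtpCOe3GSgD5rkGdpeJN0en9qV3N8bXmTo4KalplaoZNEjcRlPnZNLhQgwKhHu8Cfg46yi5WtgKKH1biYxoWlHUR7PXSJTo54sYdxknWBcVSLjJyYjnWRkYWWX2+IXXp8kmFifMWLi8TQxHudWgY6iWwyR9tElbNPf4NNhX1RnKdZqciNup7DNS7AO1qgZUp0q6xYiJBoaoSUhICPgY+dhIKfgmGfYmuUfXKqu9x6S1IvXwsemCtos9eqabJ8pIRej5xico5dkdBuX9BPgnRBSGw3PyNbiUJXi79yZ4aNZ3xbd4ZefYhcdW1beWVoboR+VmKL4s6fOiCOczndtMPi1uLijpjLi4fIqKDQk5rP19nHrG2ZrVaETKiaCgtOubmQlbeJYWJ8"/>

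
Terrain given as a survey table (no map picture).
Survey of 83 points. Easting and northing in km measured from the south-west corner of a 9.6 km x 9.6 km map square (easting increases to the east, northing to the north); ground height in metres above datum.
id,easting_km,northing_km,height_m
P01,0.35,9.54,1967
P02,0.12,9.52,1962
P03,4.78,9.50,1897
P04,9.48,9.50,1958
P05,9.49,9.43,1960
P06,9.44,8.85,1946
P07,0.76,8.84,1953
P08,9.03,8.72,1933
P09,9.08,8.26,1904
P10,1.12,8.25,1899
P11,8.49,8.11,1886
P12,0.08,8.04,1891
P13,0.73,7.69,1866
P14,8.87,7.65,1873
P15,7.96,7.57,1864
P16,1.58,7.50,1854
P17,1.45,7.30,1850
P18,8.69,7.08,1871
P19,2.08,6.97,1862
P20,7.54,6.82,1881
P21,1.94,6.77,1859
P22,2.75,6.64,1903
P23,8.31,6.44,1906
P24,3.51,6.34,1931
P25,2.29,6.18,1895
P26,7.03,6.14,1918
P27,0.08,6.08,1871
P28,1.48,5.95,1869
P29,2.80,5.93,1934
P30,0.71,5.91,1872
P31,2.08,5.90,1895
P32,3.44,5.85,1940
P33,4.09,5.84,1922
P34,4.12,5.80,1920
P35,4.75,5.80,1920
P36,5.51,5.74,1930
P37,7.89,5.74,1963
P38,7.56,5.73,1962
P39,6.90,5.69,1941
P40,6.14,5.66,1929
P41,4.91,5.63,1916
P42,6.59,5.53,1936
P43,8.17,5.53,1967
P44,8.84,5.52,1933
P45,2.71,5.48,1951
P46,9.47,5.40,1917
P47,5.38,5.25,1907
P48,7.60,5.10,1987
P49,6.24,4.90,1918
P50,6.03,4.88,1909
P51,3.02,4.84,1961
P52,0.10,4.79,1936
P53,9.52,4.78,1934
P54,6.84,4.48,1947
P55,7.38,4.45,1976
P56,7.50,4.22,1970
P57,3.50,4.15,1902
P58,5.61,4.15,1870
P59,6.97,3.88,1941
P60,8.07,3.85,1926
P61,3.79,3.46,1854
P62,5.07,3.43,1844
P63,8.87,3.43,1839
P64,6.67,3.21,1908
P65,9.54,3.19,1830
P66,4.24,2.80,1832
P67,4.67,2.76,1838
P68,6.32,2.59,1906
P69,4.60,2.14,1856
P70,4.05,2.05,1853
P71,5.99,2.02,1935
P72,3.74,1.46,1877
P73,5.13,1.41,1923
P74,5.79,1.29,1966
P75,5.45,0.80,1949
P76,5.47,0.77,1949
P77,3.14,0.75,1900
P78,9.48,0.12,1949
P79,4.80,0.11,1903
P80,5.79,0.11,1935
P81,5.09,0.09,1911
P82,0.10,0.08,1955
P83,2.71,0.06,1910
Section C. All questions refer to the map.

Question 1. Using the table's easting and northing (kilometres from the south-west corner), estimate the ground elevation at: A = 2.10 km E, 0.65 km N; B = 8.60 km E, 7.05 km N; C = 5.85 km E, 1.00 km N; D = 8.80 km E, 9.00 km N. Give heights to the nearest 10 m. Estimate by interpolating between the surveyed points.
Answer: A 1940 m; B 1870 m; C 1970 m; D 1940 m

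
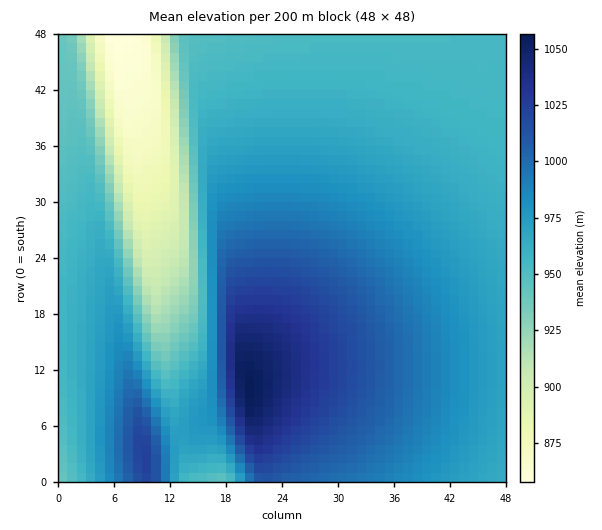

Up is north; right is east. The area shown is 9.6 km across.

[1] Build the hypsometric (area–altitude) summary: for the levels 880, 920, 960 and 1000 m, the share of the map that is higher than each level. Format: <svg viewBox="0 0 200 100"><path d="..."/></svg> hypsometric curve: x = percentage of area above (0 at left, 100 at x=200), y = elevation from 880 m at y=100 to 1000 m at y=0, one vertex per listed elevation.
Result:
<svg viewBox="0 0 200 100"><path d="M192 100l-12-33-50-34-88-33"/></svg>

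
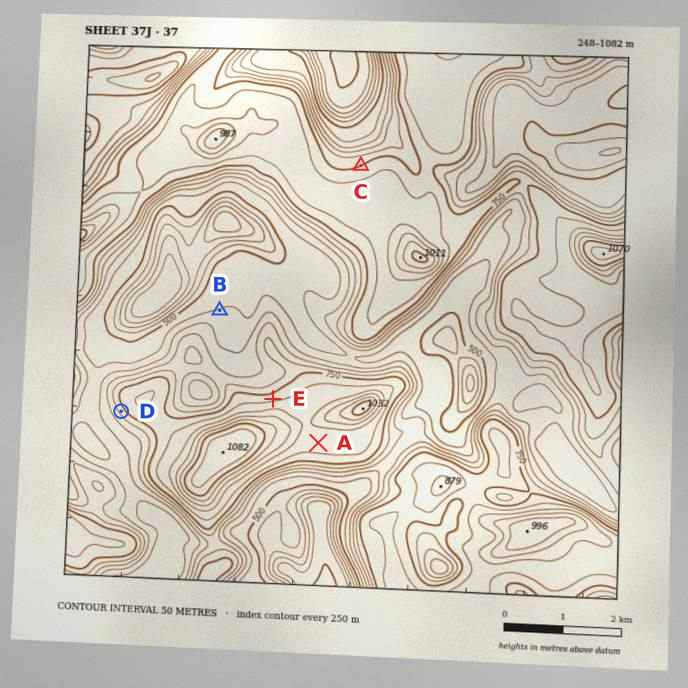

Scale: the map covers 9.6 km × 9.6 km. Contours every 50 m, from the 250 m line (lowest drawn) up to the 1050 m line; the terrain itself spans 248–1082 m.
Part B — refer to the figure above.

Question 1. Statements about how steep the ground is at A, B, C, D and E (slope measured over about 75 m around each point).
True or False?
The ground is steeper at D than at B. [True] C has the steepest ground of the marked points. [False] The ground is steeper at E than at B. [True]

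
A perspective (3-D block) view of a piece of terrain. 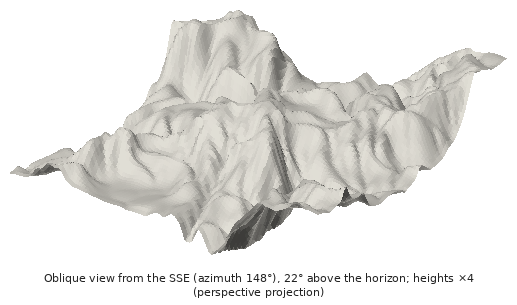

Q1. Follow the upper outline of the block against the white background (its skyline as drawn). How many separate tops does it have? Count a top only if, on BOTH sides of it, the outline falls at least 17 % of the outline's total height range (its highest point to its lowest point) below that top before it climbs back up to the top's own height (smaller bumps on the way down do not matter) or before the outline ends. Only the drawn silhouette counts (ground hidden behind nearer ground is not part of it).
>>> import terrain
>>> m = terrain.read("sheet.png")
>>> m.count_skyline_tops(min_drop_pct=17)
1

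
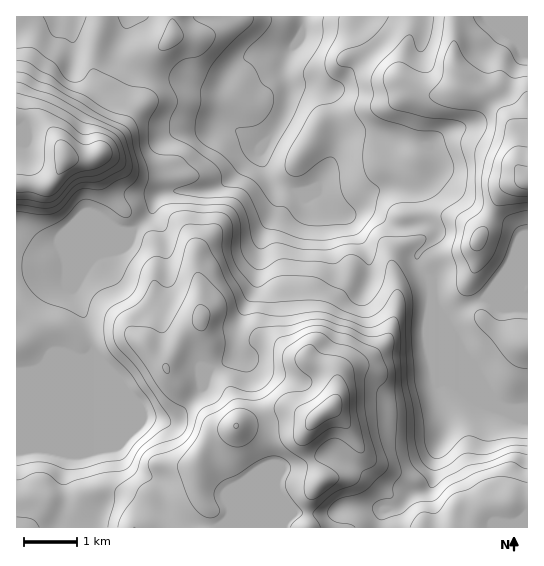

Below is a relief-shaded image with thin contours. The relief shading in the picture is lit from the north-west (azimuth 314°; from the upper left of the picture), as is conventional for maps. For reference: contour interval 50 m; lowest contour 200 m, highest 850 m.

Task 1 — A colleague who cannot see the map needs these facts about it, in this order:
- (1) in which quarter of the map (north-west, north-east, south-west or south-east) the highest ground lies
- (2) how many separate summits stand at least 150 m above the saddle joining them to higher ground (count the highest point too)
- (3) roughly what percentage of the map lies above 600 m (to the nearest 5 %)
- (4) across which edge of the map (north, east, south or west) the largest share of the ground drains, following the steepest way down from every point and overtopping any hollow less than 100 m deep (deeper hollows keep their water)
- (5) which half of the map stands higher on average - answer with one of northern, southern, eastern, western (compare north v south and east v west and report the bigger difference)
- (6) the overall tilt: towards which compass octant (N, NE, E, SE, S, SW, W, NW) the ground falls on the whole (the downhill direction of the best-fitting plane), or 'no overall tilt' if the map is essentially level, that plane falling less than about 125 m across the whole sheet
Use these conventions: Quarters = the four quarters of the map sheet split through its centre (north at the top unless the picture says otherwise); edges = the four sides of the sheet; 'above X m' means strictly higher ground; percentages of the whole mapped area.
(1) Look to the south-east quarter for the highest ground.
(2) Counting only tops that stand 150 m proud, the map has 3 summits.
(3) Roughly 25 % of the ground is higher than 600 m.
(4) Drainage is mainly to the north: more ground falls towards that edge than towards any other.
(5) Taken as a whole, the southern half is higher than the northern.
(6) The general tilt is down to the north (the land rises towards the south).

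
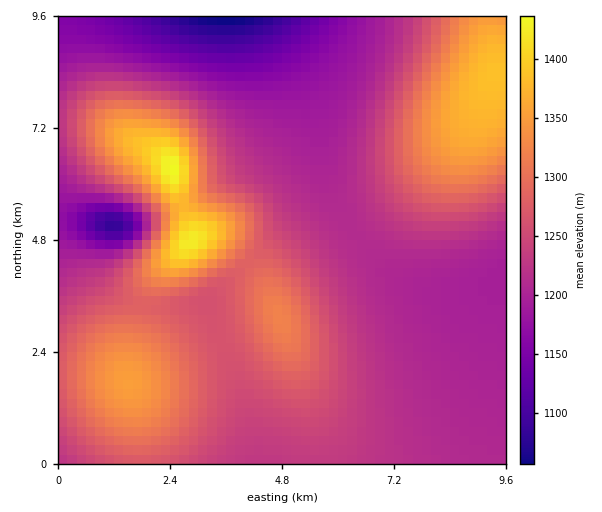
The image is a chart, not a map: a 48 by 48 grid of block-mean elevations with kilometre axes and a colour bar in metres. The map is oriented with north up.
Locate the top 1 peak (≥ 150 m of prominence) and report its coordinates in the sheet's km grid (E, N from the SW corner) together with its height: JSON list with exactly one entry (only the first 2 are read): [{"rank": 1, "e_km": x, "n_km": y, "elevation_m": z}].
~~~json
[{"rank": 1, "e_km": 2.44, "n_km": 6.34, "elevation_m": 1440}]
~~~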